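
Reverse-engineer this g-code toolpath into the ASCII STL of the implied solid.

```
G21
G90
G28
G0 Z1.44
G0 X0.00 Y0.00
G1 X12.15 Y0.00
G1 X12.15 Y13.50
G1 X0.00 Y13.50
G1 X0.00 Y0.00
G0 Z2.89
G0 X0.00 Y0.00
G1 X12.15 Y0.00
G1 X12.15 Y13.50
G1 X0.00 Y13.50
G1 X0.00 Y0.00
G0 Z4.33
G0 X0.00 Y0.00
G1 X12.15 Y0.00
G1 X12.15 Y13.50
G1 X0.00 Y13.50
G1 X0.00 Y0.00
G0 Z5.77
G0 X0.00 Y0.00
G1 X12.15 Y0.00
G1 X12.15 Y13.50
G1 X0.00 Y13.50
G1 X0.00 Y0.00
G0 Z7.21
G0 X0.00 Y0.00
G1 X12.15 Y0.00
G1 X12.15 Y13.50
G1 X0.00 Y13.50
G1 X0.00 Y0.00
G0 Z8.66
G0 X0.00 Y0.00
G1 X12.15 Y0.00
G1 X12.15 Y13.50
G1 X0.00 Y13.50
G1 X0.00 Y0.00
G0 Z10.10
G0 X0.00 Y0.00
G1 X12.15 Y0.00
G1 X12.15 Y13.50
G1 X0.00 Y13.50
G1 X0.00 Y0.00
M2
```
solid part
  facet normal 0.0000 0.0000 -1.0000
    outer loop
      vertex 12.15 13.50 0.00
      vertex 12.15 0.00 0.00
      vertex 0.00 0.00 0.00
    endloop
  endfacet
  facet normal 0.0000 0.0000 -1.0000
    outer loop
      vertex 0.00 13.50 0.00
      vertex 12.15 13.50 0.00
      vertex 0.00 0.00 0.00
    endloop
  endfacet
  facet normal 0.0000 0.0000 1.0000
    outer loop
      vertex 0.00 0.00 10.10
      vertex 12.15 0.00 10.10
      vertex 12.15 13.50 10.10
    endloop
  endfacet
  facet normal 0.0000 0.0000 1.0000
    outer loop
      vertex 0.00 0.00 10.10
      vertex 12.15 13.50 10.10
      vertex 0.00 13.50 10.10
    endloop
  endfacet
  facet normal 0.0000 -1.0000 0.0000
    outer loop
      vertex 0.00 0.00 0.00
      vertex 12.15 0.00 0.00
      vertex 12.15 0.00 10.10
    endloop
  endfacet
  facet normal 0.0000 -1.0000 0.0000
    outer loop
      vertex 0.00 0.00 0.00
      vertex 12.15 0.00 10.10
      vertex 0.00 0.00 10.10
    endloop
  endfacet
  facet normal 0.0000 1.0000 0.0000
    outer loop
      vertex 12.15 13.50 10.10
      vertex 12.15 13.50 0.00
      vertex 0.00 13.50 0.00
    endloop
  endfacet
  facet normal 0.0000 1.0000 0.0000
    outer loop
      vertex 0.00 13.50 10.10
      vertex 12.15 13.50 10.10
      vertex 0.00 13.50 0.00
    endloop
  endfacet
  facet normal -1.0000 0.0000 0.0000
    outer loop
      vertex 0.00 13.50 10.10
      vertex 0.00 13.50 0.00
      vertex 0.00 0.00 0.00
    endloop
  endfacet
  facet normal -1.0000 0.0000 0.0000
    outer loop
      vertex 0.00 0.00 10.10
      vertex 0.00 13.50 10.10
      vertex 0.00 0.00 0.00
    endloop
  endfacet
  facet normal 1.0000 0.0000 0.0000
    outer loop
      vertex 12.15 0.00 0.00
      vertex 12.15 13.50 0.00
      vertex 12.15 13.50 10.10
    endloop
  endfacet
  facet normal 1.0000 0.0000 0.0000
    outer loop
      vertex 12.15 0.00 0.00
      vertex 12.15 13.50 10.10
      vertex 12.15 0.00 10.10
    endloop
  endfacet
endsolid part

The G0 Z moves step by Δz≈1.44 mm. Every layer's G1 loop is the same polygon, so the solid is a straight extrusion of it from z=0 to z≈10.1. Closing with flat bottom and top caps and triangulating gives 12 facets — a rectangular box, roughly 12.2 × 13.5 mm footprint and 10.1 mm tall.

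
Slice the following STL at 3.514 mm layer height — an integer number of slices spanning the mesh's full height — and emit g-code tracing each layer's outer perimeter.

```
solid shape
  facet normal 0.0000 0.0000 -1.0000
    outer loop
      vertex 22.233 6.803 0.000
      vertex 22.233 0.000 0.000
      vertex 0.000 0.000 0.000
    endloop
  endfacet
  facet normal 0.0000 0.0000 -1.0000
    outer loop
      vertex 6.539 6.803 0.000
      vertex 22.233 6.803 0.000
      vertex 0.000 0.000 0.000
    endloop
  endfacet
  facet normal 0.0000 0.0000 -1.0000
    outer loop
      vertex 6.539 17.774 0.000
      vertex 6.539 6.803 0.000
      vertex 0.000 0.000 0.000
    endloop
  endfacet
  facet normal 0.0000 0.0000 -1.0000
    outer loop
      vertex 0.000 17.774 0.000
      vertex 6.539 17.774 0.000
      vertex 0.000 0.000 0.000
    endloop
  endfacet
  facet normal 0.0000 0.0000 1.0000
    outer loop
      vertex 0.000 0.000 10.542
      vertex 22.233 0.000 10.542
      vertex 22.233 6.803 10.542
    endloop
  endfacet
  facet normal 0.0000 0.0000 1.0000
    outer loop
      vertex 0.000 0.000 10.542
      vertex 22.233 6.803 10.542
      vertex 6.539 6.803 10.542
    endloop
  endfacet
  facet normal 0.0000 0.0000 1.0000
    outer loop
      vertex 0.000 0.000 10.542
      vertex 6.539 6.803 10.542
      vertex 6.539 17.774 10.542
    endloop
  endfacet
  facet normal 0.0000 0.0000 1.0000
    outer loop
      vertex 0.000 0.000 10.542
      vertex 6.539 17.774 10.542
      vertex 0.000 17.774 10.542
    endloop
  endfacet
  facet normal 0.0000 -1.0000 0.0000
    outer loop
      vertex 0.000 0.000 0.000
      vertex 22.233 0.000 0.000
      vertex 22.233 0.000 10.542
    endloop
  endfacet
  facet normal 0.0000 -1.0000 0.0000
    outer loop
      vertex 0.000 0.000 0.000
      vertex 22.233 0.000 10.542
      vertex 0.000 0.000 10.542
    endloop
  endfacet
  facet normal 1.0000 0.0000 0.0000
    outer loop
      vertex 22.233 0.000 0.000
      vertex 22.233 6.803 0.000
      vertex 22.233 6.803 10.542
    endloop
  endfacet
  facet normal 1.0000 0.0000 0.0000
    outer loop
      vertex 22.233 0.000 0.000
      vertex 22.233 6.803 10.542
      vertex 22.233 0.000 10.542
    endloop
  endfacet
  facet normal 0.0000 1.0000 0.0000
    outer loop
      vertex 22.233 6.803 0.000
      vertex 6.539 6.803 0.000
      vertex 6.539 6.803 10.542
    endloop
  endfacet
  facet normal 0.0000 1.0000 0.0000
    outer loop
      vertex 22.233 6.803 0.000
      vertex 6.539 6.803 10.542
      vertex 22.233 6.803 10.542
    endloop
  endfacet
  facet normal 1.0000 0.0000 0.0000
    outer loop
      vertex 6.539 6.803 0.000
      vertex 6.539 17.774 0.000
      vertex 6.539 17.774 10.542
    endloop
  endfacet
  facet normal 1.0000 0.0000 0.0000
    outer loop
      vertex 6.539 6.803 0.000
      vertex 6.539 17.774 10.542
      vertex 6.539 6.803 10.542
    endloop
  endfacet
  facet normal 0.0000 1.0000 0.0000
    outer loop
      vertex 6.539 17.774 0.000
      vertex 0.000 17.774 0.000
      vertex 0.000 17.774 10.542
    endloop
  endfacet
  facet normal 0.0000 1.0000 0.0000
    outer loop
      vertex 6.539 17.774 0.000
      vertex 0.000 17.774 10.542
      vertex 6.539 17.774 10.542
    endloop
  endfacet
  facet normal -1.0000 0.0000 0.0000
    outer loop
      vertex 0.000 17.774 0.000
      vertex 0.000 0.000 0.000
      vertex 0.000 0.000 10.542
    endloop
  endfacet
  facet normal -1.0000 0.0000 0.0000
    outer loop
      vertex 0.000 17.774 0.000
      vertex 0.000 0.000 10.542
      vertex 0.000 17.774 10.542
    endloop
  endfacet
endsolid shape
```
; perimeter-only toolpath
G21 ; units = mm
G90 ; absolute positioning
G28 ; home
; layer 1
G0 Z3.514
G0 X0.000 Y0.000
G1 X22.233 Y0.000
G1 X22.233 Y6.803
G1 X6.539 Y6.803
G1 X6.539 Y17.774
G1 X0.000 Y17.774
G1 X0.000 Y0.000
; layer 2
G0 Z7.028
G0 X0.000 Y0.000
G1 X22.233 Y0.000
G1 X22.233 Y6.803
G1 X6.539 Y6.803
G1 X6.539 Y17.774
G1 X0.000 Y17.774
G1 X0.000 Y0.000
; layer 3
G0 Z10.542
G0 X0.000 Y0.000
G1 X22.233 Y0.000
G1 X22.233 Y6.803
G1 X6.539 Y6.803
G1 X6.539 Y17.774
G1 X0.000 Y17.774
G1 X0.000 Y0.000
M2 ; end

The solid is an L-shaped prism: outer 22.2 × 17.8 mm, arm thicknesses ≈ 6.8 mm (horizontal) and 6.54 mm (vertical), extruded 10.5 mm in z. Slicing at Δz = 3.514 mm — 3 equal slices spanning the solid's height, so layer i sits at z = i·h/3 — gives 3 non-empty perimeters. Each is a 6-segment closed polygon; G0 lifts to the layer z and rapids to the start vertex, then G1 traces the edges.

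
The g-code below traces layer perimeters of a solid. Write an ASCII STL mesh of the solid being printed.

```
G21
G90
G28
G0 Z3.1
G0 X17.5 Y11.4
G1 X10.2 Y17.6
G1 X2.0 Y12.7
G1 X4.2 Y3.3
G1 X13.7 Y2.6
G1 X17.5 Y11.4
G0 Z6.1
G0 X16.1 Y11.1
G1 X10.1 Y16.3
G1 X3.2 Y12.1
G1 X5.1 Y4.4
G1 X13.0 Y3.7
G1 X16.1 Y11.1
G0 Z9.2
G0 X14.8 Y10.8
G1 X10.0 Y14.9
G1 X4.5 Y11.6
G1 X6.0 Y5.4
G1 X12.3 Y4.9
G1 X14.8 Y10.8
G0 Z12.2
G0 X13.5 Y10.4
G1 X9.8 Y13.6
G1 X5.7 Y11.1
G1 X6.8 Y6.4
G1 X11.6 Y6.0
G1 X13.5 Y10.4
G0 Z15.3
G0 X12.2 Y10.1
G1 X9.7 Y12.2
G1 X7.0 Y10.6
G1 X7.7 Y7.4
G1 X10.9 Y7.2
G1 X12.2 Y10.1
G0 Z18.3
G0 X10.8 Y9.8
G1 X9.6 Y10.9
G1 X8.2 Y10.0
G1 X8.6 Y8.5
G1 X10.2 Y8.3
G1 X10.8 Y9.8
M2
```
solid part
  facet normal 0.0000 0.0000 -1.0000
    outer loop
      vertex 0.7 13.2 0.0
      vertex 10.3 19.0 0.0
      vertex 18.8 11.7 0.0
    endloop
  endfacet
  facet normal 0.0000 0.0000 -1.0000
    outer loop
      vertex 3.3 2.3 0.0
      vertex 0.7 13.2 0.0
      vertex 18.8 11.7 0.0
    endloop
  endfacet
  facet normal 0.0000 0.0000 -1.0000
    outer loop
      vertex 14.4 1.4 0.0
      vertex 3.3 2.3 0.0
      vertex 18.8 11.7 0.0
    endloop
  endfacet
  facet normal 0.6128 0.7135 0.3397
    outer loop
      vertex 18.8 11.7 0.0
      vertex 10.3 19.0 0.0
      vertex 9.5 9.5 21.4
    endloop
  endfacet
  facet normal -0.4864 0.8052 0.3392
    outer loop
      vertex 10.3 19.0 0.0
      vertex 0.7 13.2 0.0
      vertex 9.5 9.5 21.4
    endloop
  endfacet
  facet normal -0.9152 -0.2183 0.3386
    outer loop
      vertex 0.7 13.2 0.0
      vertex 3.3 2.3 0.0
      vertex 9.5 9.5 21.4
    endloop
  endfacet
  facet normal -0.0761 -0.9382 0.3377
    outer loop
      vertex 3.3 2.3 0.0
      vertex 14.4 1.4 0.0
      vertex 9.5 9.5 21.4
    endloop
  endfacet
  facet normal 0.8655 -0.3697 0.3381
    outer loop
      vertex 14.4 1.4 0.0
      vertex 18.8 11.7 0.0
      vertex 9.5 9.5 21.4
    endloop
  endfacet
endsolid part

The G0 Z moves step by Δz≈3.1 mm. The G1 loops shrink linearly with z, so the solid tapers from its base footprint up to z≈21.4. Closing with a flat bottom cap and the tapered top and triangulating gives 8 facets — a regular 5-sided pyramid, base circumscribed radius ≈ 9.5 mm, apex at z ≈ 21.4 mm.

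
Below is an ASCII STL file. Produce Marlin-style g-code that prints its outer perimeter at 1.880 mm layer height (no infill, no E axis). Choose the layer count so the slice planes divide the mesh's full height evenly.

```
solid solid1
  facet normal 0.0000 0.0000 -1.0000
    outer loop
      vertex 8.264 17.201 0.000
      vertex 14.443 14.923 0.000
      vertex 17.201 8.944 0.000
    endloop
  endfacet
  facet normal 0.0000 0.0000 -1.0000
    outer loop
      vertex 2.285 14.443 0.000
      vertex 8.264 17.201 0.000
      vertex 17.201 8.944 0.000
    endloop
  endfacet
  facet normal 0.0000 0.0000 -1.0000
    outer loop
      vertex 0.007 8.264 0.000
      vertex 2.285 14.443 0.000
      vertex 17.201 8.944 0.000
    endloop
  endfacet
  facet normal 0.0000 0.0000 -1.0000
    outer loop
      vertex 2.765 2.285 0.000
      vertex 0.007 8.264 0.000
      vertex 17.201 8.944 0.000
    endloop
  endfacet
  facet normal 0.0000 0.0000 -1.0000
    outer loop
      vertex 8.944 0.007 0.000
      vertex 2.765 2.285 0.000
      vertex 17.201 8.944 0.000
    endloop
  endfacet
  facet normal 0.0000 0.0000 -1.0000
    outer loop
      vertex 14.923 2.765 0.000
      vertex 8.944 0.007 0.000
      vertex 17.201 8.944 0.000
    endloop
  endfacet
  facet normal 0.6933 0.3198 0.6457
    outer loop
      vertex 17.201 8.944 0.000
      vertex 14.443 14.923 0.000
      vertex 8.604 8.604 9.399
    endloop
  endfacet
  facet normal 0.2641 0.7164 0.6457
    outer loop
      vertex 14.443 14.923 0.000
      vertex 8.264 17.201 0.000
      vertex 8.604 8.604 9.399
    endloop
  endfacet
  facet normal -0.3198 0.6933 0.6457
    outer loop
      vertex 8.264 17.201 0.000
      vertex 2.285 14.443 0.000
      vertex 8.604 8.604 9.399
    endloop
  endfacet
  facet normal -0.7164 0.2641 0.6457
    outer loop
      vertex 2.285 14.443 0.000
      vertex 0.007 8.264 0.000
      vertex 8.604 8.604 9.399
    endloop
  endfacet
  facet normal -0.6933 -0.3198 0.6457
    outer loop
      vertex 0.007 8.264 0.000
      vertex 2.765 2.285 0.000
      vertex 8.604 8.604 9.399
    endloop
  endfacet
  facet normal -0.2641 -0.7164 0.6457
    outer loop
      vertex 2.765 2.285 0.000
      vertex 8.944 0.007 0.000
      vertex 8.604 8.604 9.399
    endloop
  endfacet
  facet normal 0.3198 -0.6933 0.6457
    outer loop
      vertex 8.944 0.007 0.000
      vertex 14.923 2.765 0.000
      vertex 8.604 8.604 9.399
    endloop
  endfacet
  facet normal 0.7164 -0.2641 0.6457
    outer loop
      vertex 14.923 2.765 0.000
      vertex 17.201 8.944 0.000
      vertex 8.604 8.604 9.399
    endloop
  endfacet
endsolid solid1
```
; perimeter-only toolpath
G21 ; units = mm
G90 ; absolute positioning
G28 ; home
; layer 1
G0 Z1.880
G0 X15.482 Y8.876
G1 X13.275 Y13.659
G1 X8.332 Y15.482
G1 X3.549 Y13.275
G1 X1.726 Y8.332
G1 X3.933 Y3.549
G1 X8.876 Y1.726
G1 X13.659 Y3.933
G1 X15.482 Y8.876
; layer 2
G0 Z3.760
G0 X13.762 Y8.808
G1 X12.107 Y12.395
G1 X8.400 Y13.762
G1 X4.813 Y12.107
G1 X3.446 Y8.400
G1 X5.101 Y4.813
G1 X8.808 Y3.446
G1 X12.395 Y5.101
G1 X13.762 Y8.808
; layer 3
G0 Z5.639
G0 X12.043 Y8.740
G1 X10.940 Y11.132
G1 X8.468 Y12.043
G1 X6.076 Y10.940
G1 X5.165 Y8.468
G1 X6.268 Y6.076
G1 X8.740 Y5.165
G1 X11.132 Y6.268
G1 X12.043 Y8.740
; layer 4
G0 Z7.519
G0 X10.323 Y8.672
G1 X9.772 Y9.868
G1 X8.536 Y10.323
G1 X7.340 Y9.772
G1 X6.885 Y8.536
G1 X7.436 Y7.340
G1 X8.672 Y6.885
G1 X9.868 Y7.436
G1 X10.323 Y8.672
M2 ; end

The solid is a regular 8-sided pyramid, base circumscribed radius ≈ 8.6 mm, apex at z ≈ 9.4 mm. Slicing at Δz = 1.880 mm — 5 equal slices spanning the solid's height, so layer i sits at z = i·h/5 — gives 4 non-empty perimeters. Each is a 8-segment closed polygon; G0 lifts to the layer z and rapids to the start vertex, then G1 traces the edges. The cross-section shrinks linearly with z (the slice at the apex is degenerate and omitted).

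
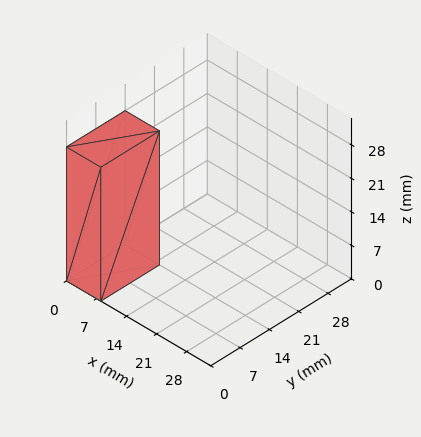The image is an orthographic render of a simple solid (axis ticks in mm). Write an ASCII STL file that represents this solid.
Reading the render: the shape is a rectangular box, roughly 8 × 14 mm footprint and 28 mm tall (dimensions read to the nearest mm from the axis ticks). For the STL, each face is triangulated and given an outward normal.

solid part
  facet normal 0.0000 0.0000 -1.0000
    outer loop
      vertex 8.0 14.0 0.0
      vertex 8.0 0.0 0.0
      vertex 0.0 0.0 0.0
    endloop
  endfacet
  facet normal 0.0000 0.0000 -1.0000
    outer loop
      vertex 0.0 14.0 0.0
      vertex 8.0 14.0 0.0
      vertex 0.0 0.0 0.0
    endloop
  endfacet
  facet normal 0.0000 0.0000 1.0000
    outer loop
      vertex 0.0 0.0 28.0
      vertex 8.0 0.0 28.0
      vertex 8.0 14.0 28.0
    endloop
  endfacet
  facet normal 0.0000 0.0000 1.0000
    outer loop
      vertex 0.0 0.0 28.0
      vertex 8.0 14.0 28.0
      vertex 0.0 14.0 28.0
    endloop
  endfacet
  facet normal 0.0000 -1.0000 0.0000
    outer loop
      vertex 0.0 0.0 0.0
      vertex 8.0 0.0 0.0
      vertex 8.0 0.0 28.0
    endloop
  endfacet
  facet normal 0.0000 -1.0000 0.0000
    outer loop
      vertex 0.0 0.0 0.0
      vertex 8.0 0.0 28.0
      vertex 0.0 0.0 28.0
    endloop
  endfacet
  facet normal 0.0000 1.0000 0.0000
    outer loop
      vertex 8.0 14.0 28.0
      vertex 8.0 14.0 0.0
      vertex 0.0 14.0 0.0
    endloop
  endfacet
  facet normal 0.0000 1.0000 0.0000
    outer loop
      vertex 0.0 14.0 28.0
      vertex 8.0 14.0 28.0
      vertex 0.0 14.0 0.0
    endloop
  endfacet
  facet normal -1.0000 0.0000 0.0000
    outer loop
      vertex 0.0 14.0 28.0
      vertex 0.0 14.0 0.0
      vertex 0.0 0.0 0.0
    endloop
  endfacet
  facet normal -1.0000 0.0000 0.0000
    outer loop
      vertex 0.0 0.0 28.0
      vertex 0.0 14.0 28.0
      vertex 0.0 0.0 0.0
    endloop
  endfacet
  facet normal 1.0000 0.0000 0.0000
    outer loop
      vertex 8.0 0.0 0.0
      vertex 8.0 14.0 0.0
      vertex 8.0 14.0 28.0
    endloop
  endfacet
  facet normal 1.0000 0.0000 0.0000
    outer loop
      vertex 8.0 0.0 0.0
      vertex 8.0 14.0 28.0
      vertex 8.0 0.0 28.0
    endloop
  endfacet
endsolid part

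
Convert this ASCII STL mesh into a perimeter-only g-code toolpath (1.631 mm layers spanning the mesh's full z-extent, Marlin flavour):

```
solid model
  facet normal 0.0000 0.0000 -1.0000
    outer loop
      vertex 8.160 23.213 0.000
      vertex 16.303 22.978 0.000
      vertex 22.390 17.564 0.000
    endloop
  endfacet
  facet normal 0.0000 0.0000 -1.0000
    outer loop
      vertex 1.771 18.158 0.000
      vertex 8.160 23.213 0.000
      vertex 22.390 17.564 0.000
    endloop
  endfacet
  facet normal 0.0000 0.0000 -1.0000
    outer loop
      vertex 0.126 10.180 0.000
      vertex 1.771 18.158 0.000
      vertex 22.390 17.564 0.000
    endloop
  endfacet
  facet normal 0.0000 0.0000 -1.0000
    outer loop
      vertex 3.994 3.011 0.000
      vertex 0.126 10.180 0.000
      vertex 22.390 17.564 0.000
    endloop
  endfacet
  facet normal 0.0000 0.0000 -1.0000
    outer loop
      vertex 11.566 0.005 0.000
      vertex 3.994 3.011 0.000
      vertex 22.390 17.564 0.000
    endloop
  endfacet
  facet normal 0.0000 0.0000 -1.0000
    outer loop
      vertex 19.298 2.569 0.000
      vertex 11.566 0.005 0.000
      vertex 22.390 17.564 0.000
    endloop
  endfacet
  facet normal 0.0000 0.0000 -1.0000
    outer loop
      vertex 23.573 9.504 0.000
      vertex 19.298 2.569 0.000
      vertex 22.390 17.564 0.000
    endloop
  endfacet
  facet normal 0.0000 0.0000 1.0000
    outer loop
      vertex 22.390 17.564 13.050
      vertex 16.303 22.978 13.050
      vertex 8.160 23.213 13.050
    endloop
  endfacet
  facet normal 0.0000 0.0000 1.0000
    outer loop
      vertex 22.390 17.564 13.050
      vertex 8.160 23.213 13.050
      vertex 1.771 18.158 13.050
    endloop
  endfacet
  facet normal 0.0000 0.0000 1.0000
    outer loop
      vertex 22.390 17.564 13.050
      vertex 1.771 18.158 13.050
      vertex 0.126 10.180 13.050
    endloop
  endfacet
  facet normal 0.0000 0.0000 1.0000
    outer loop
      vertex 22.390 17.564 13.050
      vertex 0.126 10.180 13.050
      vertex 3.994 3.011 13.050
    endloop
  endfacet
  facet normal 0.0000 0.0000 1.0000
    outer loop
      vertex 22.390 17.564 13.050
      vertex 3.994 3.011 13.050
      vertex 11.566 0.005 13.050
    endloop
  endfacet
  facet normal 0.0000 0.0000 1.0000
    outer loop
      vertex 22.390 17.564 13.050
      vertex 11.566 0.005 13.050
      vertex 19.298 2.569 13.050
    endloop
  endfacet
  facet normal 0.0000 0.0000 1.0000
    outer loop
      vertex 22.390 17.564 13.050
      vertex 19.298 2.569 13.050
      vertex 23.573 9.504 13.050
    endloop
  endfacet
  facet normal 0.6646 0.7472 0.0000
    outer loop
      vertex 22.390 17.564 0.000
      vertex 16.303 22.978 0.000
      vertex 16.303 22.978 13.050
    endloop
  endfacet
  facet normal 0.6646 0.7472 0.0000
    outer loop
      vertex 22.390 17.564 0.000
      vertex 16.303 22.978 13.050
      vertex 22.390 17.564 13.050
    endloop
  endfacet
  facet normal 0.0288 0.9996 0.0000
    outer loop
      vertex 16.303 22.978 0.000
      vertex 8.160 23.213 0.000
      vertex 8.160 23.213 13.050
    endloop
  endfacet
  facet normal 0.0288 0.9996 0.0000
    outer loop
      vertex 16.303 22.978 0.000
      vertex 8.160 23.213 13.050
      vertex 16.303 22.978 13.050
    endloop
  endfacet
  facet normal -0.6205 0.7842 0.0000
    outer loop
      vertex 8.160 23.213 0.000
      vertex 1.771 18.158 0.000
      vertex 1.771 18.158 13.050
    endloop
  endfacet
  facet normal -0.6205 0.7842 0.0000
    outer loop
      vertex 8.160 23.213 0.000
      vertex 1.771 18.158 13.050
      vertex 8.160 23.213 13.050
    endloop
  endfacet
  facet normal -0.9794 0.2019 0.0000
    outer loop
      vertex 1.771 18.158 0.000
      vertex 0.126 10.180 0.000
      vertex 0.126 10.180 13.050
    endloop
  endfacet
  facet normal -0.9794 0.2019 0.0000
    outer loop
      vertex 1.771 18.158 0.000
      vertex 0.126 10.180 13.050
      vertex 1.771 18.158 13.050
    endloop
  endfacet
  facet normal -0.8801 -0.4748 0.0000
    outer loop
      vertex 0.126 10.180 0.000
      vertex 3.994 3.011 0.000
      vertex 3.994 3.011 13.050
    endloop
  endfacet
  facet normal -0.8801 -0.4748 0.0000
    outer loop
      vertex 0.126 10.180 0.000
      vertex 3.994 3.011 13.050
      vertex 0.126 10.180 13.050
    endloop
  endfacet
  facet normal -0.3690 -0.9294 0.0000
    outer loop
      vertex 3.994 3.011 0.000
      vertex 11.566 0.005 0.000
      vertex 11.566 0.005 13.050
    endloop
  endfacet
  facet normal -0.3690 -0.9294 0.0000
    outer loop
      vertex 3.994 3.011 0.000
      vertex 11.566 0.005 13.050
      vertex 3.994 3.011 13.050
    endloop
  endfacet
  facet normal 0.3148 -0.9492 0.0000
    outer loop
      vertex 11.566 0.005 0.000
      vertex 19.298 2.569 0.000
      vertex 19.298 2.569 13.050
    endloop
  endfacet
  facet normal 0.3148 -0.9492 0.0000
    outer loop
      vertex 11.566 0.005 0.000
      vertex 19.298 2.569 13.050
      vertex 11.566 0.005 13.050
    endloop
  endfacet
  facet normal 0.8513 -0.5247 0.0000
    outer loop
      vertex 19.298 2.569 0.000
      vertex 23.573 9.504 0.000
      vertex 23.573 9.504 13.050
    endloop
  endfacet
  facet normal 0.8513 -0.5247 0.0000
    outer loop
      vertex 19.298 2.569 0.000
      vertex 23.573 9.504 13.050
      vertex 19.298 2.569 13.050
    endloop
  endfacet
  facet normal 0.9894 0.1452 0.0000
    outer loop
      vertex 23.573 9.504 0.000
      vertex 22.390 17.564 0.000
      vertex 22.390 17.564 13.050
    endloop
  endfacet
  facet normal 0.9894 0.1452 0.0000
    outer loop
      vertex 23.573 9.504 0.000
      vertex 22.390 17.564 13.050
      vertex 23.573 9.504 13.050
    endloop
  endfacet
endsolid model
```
; perimeter-only toolpath
G21 ; units = mm
G90 ; absolute positioning
G28 ; home
; layer 1
G0 Z1.631
G0 X22.390 Y17.564
G1 X16.303 Y22.978
G1 X8.160 Y23.213
G1 X1.771 Y18.158
G1 X0.126 Y10.180
G1 X3.994 Y3.011
G1 X11.566 Y0.005
G1 X19.298 Y2.569
G1 X23.573 Y9.504
G1 X22.390 Y17.564
; layer 2
G0 Z3.263
G0 X22.390 Y17.564
G1 X16.303 Y22.978
G1 X8.160 Y23.213
G1 X1.771 Y18.158
G1 X0.126 Y10.180
G1 X3.994 Y3.011
G1 X11.566 Y0.005
G1 X19.298 Y2.569
G1 X23.573 Y9.504
G1 X22.390 Y17.564
; layer 3
G0 Z4.894
G0 X22.390 Y17.564
G1 X16.303 Y22.978
G1 X8.160 Y23.213
G1 X1.771 Y18.158
G1 X0.126 Y10.180
G1 X3.994 Y3.011
G1 X11.566 Y0.005
G1 X19.298 Y2.569
G1 X23.573 Y9.504
G1 X22.390 Y17.564
; layer 4
G0 Z6.525
G0 X22.390 Y17.564
G1 X16.303 Y22.978
G1 X8.160 Y23.213
G1 X1.771 Y18.158
G1 X0.126 Y10.180
G1 X3.994 Y3.011
G1 X11.566 Y0.005
G1 X19.298 Y2.569
G1 X23.573 Y9.504
G1 X22.390 Y17.564
; layer 5
G0 Z8.156
G0 X22.390 Y17.564
G1 X16.303 Y22.978
G1 X8.160 Y23.213
G1 X1.771 Y18.158
G1 X0.126 Y10.180
G1 X3.994 Y3.011
G1 X11.566 Y0.005
G1 X19.298 Y2.569
G1 X23.573 Y9.504
G1 X22.390 Y17.564
; layer 6
G0 Z9.788
G0 X22.390 Y17.564
G1 X16.303 Y22.978
G1 X8.160 Y23.213
G1 X1.771 Y18.158
G1 X0.126 Y10.180
G1 X3.994 Y3.011
G1 X11.566 Y0.005
G1 X19.298 Y2.569
G1 X23.573 Y9.504
G1 X22.390 Y17.564
; layer 7
G0 Z11.419
G0 X22.390 Y17.564
G1 X16.303 Y22.978
G1 X8.160 Y23.213
G1 X1.771 Y18.158
G1 X0.126 Y10.180
G1 X3.994 Y3.011
G1 X11.566 Y0.005
G1 X19.298 Y2.569
G1 X23.573 Y9.504
G1 X22.390 Y17.564
; layer 8
G0 Z13.050
G0 X22.390 Y17.564
G1 X16.303 Y22.978
G1 X8.160 Y23.213
G1 X1.771 Y18.158
G1 X0.126 Y10.180
G1 X3.994 Y3.011
G1 X11.566 Y0.005
G1 X19.298 Y2.569
G1 X23.573 Y9.504
G1 X22.390 Y17.564
M2 ; end

The solid is a regular 9-sided prism (a cylinder approximated with 9 flat sides), circumscribed radius ≈ 11.9 mm, height ≈ 13.1 mm. Slicing at Δz = 1.631 mm — 8 equal slices spanning the solid's height, so layer i sits at z = i·h/8 — gives 8 non-empty perimeters. Each is a 9-segment closed polygon; G0 lifts to the layer z and rapids to the start vertex, then G1 traces the edges.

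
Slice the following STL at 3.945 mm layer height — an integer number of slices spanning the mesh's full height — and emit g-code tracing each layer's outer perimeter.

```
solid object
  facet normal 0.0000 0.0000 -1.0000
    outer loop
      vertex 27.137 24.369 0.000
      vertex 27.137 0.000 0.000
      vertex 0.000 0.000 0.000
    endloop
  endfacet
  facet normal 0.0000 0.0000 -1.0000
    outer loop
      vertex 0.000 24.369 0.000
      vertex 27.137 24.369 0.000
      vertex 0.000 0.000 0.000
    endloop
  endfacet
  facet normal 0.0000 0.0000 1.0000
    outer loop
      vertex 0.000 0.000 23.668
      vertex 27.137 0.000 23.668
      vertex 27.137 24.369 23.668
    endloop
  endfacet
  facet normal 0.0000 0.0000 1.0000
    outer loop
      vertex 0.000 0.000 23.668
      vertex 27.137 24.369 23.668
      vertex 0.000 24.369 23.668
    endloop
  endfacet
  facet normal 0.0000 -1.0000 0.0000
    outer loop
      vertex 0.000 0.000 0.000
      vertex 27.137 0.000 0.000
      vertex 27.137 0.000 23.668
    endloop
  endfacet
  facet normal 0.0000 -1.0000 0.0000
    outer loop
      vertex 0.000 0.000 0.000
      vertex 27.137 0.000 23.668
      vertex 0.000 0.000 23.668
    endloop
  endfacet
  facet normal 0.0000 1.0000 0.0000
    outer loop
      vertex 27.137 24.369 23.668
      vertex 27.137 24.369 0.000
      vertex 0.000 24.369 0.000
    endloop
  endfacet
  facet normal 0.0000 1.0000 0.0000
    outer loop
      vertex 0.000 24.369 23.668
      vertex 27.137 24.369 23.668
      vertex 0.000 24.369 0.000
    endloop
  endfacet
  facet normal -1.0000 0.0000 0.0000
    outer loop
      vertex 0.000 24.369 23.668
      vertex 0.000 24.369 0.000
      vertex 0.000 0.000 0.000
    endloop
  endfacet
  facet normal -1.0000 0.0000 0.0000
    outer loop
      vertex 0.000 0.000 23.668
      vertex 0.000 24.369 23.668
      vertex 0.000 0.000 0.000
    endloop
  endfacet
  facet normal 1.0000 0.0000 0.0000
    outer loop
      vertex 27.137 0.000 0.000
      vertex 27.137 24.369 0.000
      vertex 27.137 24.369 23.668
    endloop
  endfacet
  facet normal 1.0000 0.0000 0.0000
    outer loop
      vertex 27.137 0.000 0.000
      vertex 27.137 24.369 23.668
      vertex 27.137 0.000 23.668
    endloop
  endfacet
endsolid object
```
; perimeter-only toolpath
G21 ; units = mm
G90 ; absolute positioning
G28 ; home
; layer 1
G0 Z3.945
G0 X0.000 Y0.000
G1 X27.137 Y0.000
G1 X27.137 Y24.369
G1 X0.000 Y24.369
G1 X0.000 Y0.000
; layer 2
G0 Z7.889
G0 X0.000 Y0.000
G1 X27.137 Y0.000
G1 X27.137 Y24.369
G1 X0.000 Y24.369
G1 X0.000 Y0.000
; layer 3
G0 Z11.834
G0 X0.000 Y0.000
G1 X27.137 Y0.000
G1 X27.137 Y24.369
G1 X0.000 Y24.369
G1 X0.000 Y0.000
; layer 4
G0 Z15.779
G0 X0.000 Y0.000
G1 X27.137 Y0.000
G1 X27.137 Y24.369
G1 X0.000 Y24.369
G1 X0.000 Y0.000
; layer 5
G0 Z19.723
G0 X0.000 Y0.000
G1 X27.137 Y0.000
G1 X27.137 Y24.369
G1 X0.000 Y24.369
G1 X0.000 Y0.000
; layer 6
G0 Z23.668
G0 X0.000 Y0.000
G1 X27.137 Y0.000
G1 X27.137 Y24.369
G1 X0.000 Y24.369
G1 X0.000 Y0.000
M2 ; end

The solid is a rectangular box, roughly 27.1 × 24.4 mm footprint and 23.7 mm tall. Slicing at Δz = 3.945 mm — 6 equal slices spanning the solid's height, so layer i sits at z = i·h/6 — gives 6 non-empty perimeters. Each is a 4-segment closed polygon; G0 lifts to the layer z and rapids to the start vertex, then G1 traces the edges.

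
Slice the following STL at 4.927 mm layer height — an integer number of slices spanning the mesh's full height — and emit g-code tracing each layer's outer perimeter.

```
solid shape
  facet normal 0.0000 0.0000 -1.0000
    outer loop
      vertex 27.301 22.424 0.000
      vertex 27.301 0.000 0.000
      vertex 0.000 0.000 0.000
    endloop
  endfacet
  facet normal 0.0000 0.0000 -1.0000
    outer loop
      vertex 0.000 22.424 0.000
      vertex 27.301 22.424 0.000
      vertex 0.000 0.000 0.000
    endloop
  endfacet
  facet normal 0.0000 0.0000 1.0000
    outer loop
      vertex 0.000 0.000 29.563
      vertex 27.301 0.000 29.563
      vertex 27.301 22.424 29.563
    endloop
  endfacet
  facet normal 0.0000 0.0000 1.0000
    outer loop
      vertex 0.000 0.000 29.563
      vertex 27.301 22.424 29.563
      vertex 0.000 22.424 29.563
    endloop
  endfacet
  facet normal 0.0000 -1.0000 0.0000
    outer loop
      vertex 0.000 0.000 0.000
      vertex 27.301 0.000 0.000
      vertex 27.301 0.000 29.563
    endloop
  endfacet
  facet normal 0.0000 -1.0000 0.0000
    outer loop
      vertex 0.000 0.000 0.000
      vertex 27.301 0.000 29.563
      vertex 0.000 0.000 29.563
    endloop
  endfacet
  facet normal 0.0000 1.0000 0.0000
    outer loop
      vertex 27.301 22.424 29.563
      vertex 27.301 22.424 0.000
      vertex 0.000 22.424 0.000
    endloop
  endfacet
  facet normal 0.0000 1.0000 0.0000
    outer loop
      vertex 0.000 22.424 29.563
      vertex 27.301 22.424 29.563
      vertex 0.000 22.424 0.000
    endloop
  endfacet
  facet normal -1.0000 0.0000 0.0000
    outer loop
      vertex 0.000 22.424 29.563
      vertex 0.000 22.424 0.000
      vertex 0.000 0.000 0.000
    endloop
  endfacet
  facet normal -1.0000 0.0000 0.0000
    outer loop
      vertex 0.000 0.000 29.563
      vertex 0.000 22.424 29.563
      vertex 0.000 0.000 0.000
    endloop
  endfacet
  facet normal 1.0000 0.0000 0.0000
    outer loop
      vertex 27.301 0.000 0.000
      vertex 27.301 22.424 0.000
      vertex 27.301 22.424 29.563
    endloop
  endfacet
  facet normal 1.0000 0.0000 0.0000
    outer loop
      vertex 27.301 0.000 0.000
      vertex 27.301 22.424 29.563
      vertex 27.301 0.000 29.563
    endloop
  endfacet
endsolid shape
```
; perimeter-only toolpath
G21 ; units = mm
G90 ; absolute positioning
G28 ; home
; layer 1
G0 Z4.927
G0 X0.000 Y0.000
G1 X27.301 Y0.000
G1 X27.301 Y22.424
G1 X0.000 Y22.424
G1 X0.000 Y0.000
; layer 2
G0 Z9.854
G0 X0.000 Y0.000
G1 X27.301 Y0.000
G1 X27.301 Y22.424
G1 X0.000 Y22.424
G1 X0.000 Y0.000
; layer 3
G0 Z14.781
G0 X0.000 Y0.000
G1 X27.301 Y0.000
G1 X27.301 Y22.424
G1 X0.000 Y22.424
G1 X0.000 Y0.000
; layer 4
G0 Z19.709
G0 X0.000 Y0.000
G1 X27.301 Y0.000
G1 X27.301 Y22.424
G1 X0.000 Y22.424
G1 X0.000 Y0.000
; layer 5
G0 Z24.636
G0 X0.000 Y0.000
G1 X27.301 Y0.000
G1 X27.301 Y22.424
G1 X0.000 Y22.424
G1 X0.000 Y0.000
; layer 6
G0 Z29.563
G0 X0.000 Y0.000
G1 X27.301 Y0.000
G1 X27.301 Y22.424
G1 X0.000 Y22.424
G1 X0.000 Y0.000
M2 ; end

The solid is a rectangular box, roughly 27.3 × 22.4 mm footprint and 29.6 mm tall. Slicing at Δz = 4.927 mm — 6 equal slices spanning the solid's height, so layer i sits at z = i·h/6 — gives 6 non-empty perimeters. Each is a 4-segment closed polygon; G0 lifts to the layer z and rapids to the start vertex, then G1 traces the edges.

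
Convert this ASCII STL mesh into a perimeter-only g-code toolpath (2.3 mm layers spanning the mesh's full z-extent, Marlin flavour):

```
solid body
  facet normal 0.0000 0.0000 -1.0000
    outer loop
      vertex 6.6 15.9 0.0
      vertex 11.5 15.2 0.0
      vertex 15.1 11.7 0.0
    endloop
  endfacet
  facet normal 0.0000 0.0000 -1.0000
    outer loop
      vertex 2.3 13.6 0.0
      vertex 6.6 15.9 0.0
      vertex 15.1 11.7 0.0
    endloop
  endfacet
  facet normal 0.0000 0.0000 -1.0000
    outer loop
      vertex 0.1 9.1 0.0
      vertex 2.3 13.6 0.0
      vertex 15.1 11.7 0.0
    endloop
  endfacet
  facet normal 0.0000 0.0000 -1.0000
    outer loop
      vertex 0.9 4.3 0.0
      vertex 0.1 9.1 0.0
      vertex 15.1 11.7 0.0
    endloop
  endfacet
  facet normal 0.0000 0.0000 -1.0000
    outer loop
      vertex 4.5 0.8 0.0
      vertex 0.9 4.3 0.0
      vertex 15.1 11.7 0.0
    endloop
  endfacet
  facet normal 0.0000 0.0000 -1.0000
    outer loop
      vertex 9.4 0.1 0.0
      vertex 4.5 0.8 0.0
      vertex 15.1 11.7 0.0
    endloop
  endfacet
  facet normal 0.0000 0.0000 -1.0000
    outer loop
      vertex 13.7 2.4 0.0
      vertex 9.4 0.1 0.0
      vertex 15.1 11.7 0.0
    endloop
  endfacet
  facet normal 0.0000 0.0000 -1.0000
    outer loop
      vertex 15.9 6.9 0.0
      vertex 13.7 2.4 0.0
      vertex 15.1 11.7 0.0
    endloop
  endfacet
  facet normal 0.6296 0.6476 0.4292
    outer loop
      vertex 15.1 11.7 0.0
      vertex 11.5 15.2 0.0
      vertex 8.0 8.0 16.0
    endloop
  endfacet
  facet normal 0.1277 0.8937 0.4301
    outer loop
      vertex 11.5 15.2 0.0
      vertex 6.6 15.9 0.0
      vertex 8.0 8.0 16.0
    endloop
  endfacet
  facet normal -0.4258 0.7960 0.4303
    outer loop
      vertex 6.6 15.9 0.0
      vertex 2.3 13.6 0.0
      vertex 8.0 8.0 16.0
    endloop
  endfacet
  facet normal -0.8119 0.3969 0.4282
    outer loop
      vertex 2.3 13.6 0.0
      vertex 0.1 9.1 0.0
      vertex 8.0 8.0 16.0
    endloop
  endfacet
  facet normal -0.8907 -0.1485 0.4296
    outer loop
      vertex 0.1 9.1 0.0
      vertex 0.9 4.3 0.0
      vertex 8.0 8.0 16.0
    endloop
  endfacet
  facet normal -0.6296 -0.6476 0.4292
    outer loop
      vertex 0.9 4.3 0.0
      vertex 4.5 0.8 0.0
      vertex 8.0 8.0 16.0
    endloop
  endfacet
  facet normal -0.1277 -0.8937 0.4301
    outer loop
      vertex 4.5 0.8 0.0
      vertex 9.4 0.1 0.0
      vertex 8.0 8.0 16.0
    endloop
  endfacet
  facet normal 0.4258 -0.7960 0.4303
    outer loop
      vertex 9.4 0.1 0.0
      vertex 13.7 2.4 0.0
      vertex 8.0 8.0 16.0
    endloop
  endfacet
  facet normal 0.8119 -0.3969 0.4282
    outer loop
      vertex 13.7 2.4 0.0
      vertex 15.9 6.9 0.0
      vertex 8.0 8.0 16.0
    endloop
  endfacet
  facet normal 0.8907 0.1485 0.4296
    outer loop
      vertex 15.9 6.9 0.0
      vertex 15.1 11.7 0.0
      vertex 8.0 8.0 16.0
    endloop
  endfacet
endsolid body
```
; perimeter-only toolpath
G21 ; units = mm
G90 ; absolute positioning
G28 ; home
; layer 1
G0 Z2.3
G0 X14.1 Y11.2
G1 X11.0 Y14.2
G1 X6.8 Y14.8
G1 X3.1 Y12.8
G1 X1.2 Y8.9
G1 X1.9 Y4.8
G1 X5.0 Y1.8
G1 X9.2 Y1.2
G1 X12.9 Y3.2
G1 X14.8 Y7.1
G1 X14.1 Y11.2
; layer 2
G0 Z4.6
G0 X13.1 Y10.6
G1 X10.5 Y13.1
G1 X7.0 Y13.6
G1 X3.9 Y12.0
G1 X2.4 Y8.8
G1 X2.9 Y5.4
G1 X5.5 Y2.9
G1 X9.0 Y2.4
G1 X12.1 Y4.0
G1 X13.6 Y7.2
G1 X13.1 Y10.6
; layer 3
G0 Z6.9
G0 X12.1 Y10.1
G1 X10.0 Y12.1
G1 X7.2 Y12.5
G1 X4.7 Y11.2
G1 X3.5 Y8.6
G1 X3.9 Y5.9
G1 X6.0 Y3.9
G1 X8.8 Y3.5
G1 X11.3 Y4.8
G1 X12.5 Y7.4
G1 X12.1 Y10.1
; layer 4
G0 Z9.1
G0 X11.0 Y9.6
G1 X9.5 Y11.1
G1 X7.4 Y11.4
G1 X5.6 Y10.4
G1 X4.6 Y8.5
G1 X5.0 Y6.4
G1 X6.5 Y4.9
G1 X8.6 Y4.6
G1 X10.4 Y5.6
G1 X11.4 Y7.5
G1 X11.0 Y9.6
; layer 5
G0 Z11.4
G0 X10.0 Y9.1
G1 X9.0 Y10.1
G1 X7.6 Y10.3
G1 X6.4 Y9.6
G1 X5.7 Y8.3
G1 X6.0 Y6.9
G1 X7.0 Y5.9
G1 X8.4 Y5.7
G1 X9.6 Y6.4
G1 X10.3 Y7.7
G1 X10.0 Y9.1
; layer 6
G0 Z13.7
G0 X9.0 Y8.5
G1 X8.5 Y9.0
G1 X7.8 Y9.1
G1 X7.2 Y8.8
G1 X6.9 Y8.2
G1 X7.0 Y7.5
G1 X7.5 Y7.0
G1 X8.2 Y6.9
G1 X8.8 Y7.2
G1 X9.1 Y7.8
G1 X9.0 Y8.5
M2 ; end

The solid is a regular 10-sided pyramid, base circumscribed radius ≈ 8 mm, apex at z ≈ 16 mm. Slicing at Δz = 2.3 mm — 7 equal slices spanning the solid's height, so layer i sits at z = i·h/7 — gives 6 non-empty perimeters. Each is a 10-segment closed polygon; G0 lifts to the layer z and rapids to the start vertex, then G1 traces the edges. The cross-section shrinks linearly with z (the slice at the apex is degenerate and omitted).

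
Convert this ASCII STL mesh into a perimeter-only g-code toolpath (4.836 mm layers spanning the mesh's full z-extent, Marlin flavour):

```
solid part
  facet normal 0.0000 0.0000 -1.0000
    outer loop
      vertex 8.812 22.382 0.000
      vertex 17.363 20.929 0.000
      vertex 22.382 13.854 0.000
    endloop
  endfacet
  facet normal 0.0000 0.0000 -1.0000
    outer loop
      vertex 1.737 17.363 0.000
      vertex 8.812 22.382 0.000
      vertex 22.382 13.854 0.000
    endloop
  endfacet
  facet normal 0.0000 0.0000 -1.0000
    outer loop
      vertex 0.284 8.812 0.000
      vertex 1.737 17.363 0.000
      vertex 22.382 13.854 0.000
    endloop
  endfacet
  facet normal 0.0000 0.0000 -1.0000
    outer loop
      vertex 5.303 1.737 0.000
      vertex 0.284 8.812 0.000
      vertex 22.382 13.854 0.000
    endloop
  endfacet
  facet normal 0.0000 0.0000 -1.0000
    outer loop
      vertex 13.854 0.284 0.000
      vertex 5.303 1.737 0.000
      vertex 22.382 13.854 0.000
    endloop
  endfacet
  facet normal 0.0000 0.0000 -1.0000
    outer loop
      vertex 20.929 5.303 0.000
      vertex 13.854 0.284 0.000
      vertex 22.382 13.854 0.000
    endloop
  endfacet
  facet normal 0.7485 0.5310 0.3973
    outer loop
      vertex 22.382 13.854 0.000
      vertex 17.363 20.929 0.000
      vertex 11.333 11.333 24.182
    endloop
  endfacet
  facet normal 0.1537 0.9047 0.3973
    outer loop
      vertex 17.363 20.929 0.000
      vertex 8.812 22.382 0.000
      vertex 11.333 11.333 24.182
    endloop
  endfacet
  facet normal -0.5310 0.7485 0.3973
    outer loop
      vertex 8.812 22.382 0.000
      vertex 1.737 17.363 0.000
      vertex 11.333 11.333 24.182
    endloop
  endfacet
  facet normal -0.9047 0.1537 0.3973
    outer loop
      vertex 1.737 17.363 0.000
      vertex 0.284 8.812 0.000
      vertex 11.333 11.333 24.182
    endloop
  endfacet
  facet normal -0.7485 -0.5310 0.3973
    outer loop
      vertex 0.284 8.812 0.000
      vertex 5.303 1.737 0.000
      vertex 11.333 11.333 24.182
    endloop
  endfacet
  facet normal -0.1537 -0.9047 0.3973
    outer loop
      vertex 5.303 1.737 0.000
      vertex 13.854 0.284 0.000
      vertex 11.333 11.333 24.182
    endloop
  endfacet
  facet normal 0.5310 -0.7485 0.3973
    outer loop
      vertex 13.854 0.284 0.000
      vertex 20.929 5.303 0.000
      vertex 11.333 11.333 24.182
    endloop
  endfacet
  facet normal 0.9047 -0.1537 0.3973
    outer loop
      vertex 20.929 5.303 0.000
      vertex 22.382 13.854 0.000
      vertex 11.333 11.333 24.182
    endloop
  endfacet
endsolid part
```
; perimeter-only toolpath
G21 ; units = mm
G90 ; absolute positioning
G28 ; home
; layer 1
G0 Z4.836
G0 X20.172 Y13.350
G1 X16.157 Y19.010
G1 X9.316 Y20.172
G1 X3.656 Y16.157
G1 X2.494 Y9.316
G1 X6.509 Y3.656
G1 X13.350 Y2.494
G1 X19.010 Y6.509
G1 X20.172 Y13.350
; layer 2
G0 Z9.673
G0 X17.962 Y12.846
G1 X14.951 Y17.091
G1 X9.820 Y17.962
G1 X5.575 Y14.951
G1 X4.704 Y9.820
G1 X7.715 Y5.575
G1 X12.846 Y4.704
G1 X17.091 Y7.715
G1 X17.962 Y12.846
; layer 3
G0 Z14.509
G0 X15.753 Y12.341
G1 X13.745 Y15.171
G1 X10.325 Y15.753
G1 X7.495 Y13.745
G1 X6.913 Y10.325
G1 X8.921 Y7.495
G1 X12.341 Y6.913
G1 X15.171 Y8.921
G1 X15.753 Y12.341
; layer 4
G0 Z19.346
G0 X13.543 Y11.837
G1 X12.539 Y13.252
G1 X10.829 Y13.543
G1 X9.414 Y12.539
G1 X9.123 Y10.829
G1 X10.127 Y9.414
G1 X11.837 Y9.123
G1 X13.252 Y10.127
G1 X13.543 Y11.837
M2 ; end

The solid is a regular 8-sided pyramid, base circumscribed radius ≈ 11.3 mm, apex at z ≈ 24.2 mm. Slicing at Δz = 4.836 mm — 5 equal slices spanning the solid's height, so layer i sits at z = i·h/5 — gives 4 non-empty perimeters. Each is a 8-segment closed polygon; G0 lifts to the layer z and rapids to the start vertex, then G1 traces the edges. The cross-section shrinks linearly with z (the slice at the apex is degenerate and omitted).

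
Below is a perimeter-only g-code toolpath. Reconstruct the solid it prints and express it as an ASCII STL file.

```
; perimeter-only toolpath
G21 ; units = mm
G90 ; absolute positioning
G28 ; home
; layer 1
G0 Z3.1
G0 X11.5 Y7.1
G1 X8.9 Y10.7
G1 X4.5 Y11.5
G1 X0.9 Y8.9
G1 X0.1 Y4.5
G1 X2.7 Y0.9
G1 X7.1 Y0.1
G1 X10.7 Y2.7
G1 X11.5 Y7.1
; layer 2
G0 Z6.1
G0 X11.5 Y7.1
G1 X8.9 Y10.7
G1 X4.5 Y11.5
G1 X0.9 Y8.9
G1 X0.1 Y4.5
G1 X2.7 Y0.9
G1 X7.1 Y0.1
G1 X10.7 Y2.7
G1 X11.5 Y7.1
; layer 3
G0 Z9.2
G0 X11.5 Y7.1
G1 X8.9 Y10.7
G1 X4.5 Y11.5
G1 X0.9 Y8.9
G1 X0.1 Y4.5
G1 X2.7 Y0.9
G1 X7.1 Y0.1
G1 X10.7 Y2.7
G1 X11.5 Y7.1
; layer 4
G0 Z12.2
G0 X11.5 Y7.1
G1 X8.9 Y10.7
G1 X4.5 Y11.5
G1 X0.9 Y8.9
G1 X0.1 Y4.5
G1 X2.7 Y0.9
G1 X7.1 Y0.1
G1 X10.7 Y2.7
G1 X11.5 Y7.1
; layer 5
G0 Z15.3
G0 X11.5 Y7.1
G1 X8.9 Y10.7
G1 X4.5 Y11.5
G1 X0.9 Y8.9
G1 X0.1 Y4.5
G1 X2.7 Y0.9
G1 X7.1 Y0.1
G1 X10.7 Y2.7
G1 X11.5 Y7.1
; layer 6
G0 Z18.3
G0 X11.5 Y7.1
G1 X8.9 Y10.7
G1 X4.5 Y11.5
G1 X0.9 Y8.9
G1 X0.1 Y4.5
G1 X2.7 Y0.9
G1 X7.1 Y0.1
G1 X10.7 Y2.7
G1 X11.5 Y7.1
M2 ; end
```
solid part
  facet normal 0.0000 0.0000 -1.0000
    outer loop
      vertex 4.5 11.5 0.0
      vertex 8.9 10.7 0.0
      vertex 11.5 7.1 0.0
    endloop
  endfacet
  facet normal 0.0000 0.0000 -1.0000
    outer loop
      vertex 0.9 8.9 0.0
      vertex 4.5 11.5 0.0
      vertex 11.5 7.1 0.0
    endloop
  endfacet
  facet normal 0.0000 0.0000 -1.0000
    outer loop
      vertex 0.1 4.5 0.0
      vertex 0.9 8.9 0.0
      vertex 11.5 7.1 0.0
    endloop
  endfacet
  facet normal 0.0000 0.0000 -1.0000
    outer loop
      vertex 2.7 0.9 0.0
      vertex 0.1 4.5 0.0
      vertex 11.5 7.1 0.0
    endloop
  endfacet
  facet normal 0.0000 0.0000 -1.0000
    outer loop
      vertex 7.1 0.1 0.0
      vertex 2.7 0.9 0.0
      vertex 11.5 7.1 0.0
    endloop
  endfacet
  facet normal 0.0000 0.0000 -1.0000
    outer loop
      vertex 10.7 2.7 0.0
      vertex 7.1 0.1 0.0
      vertex 11.5 7.1 0.0
    endloop
  endfacet
  facet normal 0.0000 0.0000 1.0000
    outer loop
      vertex 11.5 7.1 18.3
      vertex 8.9 10.7 18.3
      vertex 4.5 11.5 18.3
    endloop
  endfacet
  facet normal 0.0000 0.0000 1.0000
    outer loop
      vertex 11.5 7.1 18.3
      vertex 4.5 11.5 18.3
      vertex 0.9 8.9 18.3
    endloop
  endfacet
  facet normal 0.0000 0.0000 1.0000
    outer loop
      vertex 11.5 7.1 18.3
      vertex 0.9 8.9 18.3
      vertex 0.1 4.5 18.3
    endloop
  endfacet
  facet normal 0.0000 0.0000 1.0000
    outer loop
      vertex 11.5 7.1 18.3
      vertex 0.1 4.5 18.3
      vertex 2.7 0.9 18.3
    endloop
  endfacet
  facet normal 0.0000 0.0000 1.0000
    outer loop
      vertex 11.5 7.1 18.3
      vertex 2.7 0.9 18.3
      vertex 7.1 0.1 18.3
    endloop
  endfacet
  facet normal 0.0000 0.0000 1.0000
    outer loop
      vertex 11.5 7.1 18.3
      vertex 7.1 0.1 18.3
      vertex 10.7 2.7 18.3
    endloop
  endfacet
  facet normal 0.8107 0.5855 0.0000
    outer loop
      vertex 11.5 7.1 0.0
      vertex 8.9 10.7 0.0
      vertex 8.9 10.7 18.3
    endloop
  endfacet
  facet normal 0.8107 0.5855 0.0000
    outer loop
      vertex 11.5 7.1 0.0
      vertex 8.9 10.7 18.3
      vertex 11.5 7.1 18.3
    endloop
  endfacet
  facet normal 0.1789 0.9839 0.0000
    outer loop
      vertex 8.9 10.7 0.0
      vertex 4.5 11.5 0.0
      vertex 4.5 11.5 18.3
    endloop
  endfacet
  facet normal 0.1789 0.9839 0.0000
    outer loop
      vertex 8.9 10.7 0.0
      vertex 4.5 11.5 18.3
      vertex 8.9 10.7 18.3
    endloop
  endfacet
  facet normal -0.5855 0.8107 0.0000
    outer loop
      vertex 4.5 11.5 0.0
      vertex 0.9 8.9 0.0
      vertex 0.9 8.9 18.3
    endloop
  endfacet
  facet normal -0.5855 0.8107 0.0000
    outer loop
      vertex 4.5 11.5 0.0
      vertex 0.9 8.9 18.3
      vertex 4.5 11.5 18.3
    endloop
  endfacet
  facet normal -0.9839 0.1789 0.0000
    outer loop
      vertex 0.9 8.9 0.0
      vertex 0.1 4.5 0.0
      vertex 0.1 4.5 18.3
    endloop
  endfacet
  facet normal -0.9839 0.1789 0.0000
    outer loop
      vertex 0.9 8.9 0.0
      vertex 0.1 4.5 18.3
      vertex 0.9 8.9 18.3
    endloop
  endfacet
  facet normal -0.8107 -0.5855 0.0000
    outer loop
      vertex 0.1 4.5 0.0
      vertex 2.7 0.9 0.0
      vertex 2.7 0.9 18.3
    endloop
  endfacet
  facet normal -0.8107 -0.5855 0.0000
    outer loop
      vertex 0.1 4.5 0.0
      vertex 2.7 0.9 18.3
      vertex 0.1 4.5 18.3
    endloop
  endfacet
  facet normal -0.1789 -0.9839 0.0000
    outer loop
      vertex 2.7 0.9 0.0
      vertex 7.1 0.1 0.0
      vertex 7.1 0.1 18.3
    endloop
  endfacet
  facet normal -0.1789 -0.9839 0.0000
    outer loop
      vertex 2.7 0.9 0.0
      vertex 7.1 0.1 18.3
      vertex 2.7 0.9 18.3
    endloop
  endfacet
  facet normal 0.5855 -0.8107 0.0000
    outer loop
      vertex 7.1 0.1 0.0
      vertex 10.7 2.7 0.0
      vertex 10.7 2.7 18.3
    endloop
  endfacet
  facet normal 0.5855 -0.8107 0.0000
    outer loop
      vertex 7.1 0.1 0.0
      vertex 10.7 2.7 18.3
      vertex 7.1 0.1 18.3
    endloop
  endfacet
  facet normal 0.9839 -0.1789 0.0000
    outer loop
      vertex 10.7 2.7 0.0
      vertex 11.5 7.1 0.0
      vertex 11.5 7.1 18.3
    endloop
  endfacet
  facet normal 0.9839 -0.1789 0.0000
    outer loop
      vertex 10.7 2.7 0.0
      vertex 11.5 7.1 18.3
      vertex 10.7 2.7 18.3
    endloop
  endfacet
endsolid part

The G0 Z moves step by Δz≈3.1 mm. Every layer's G1 loop is the same polygon, so the solid is a straight extrusion of it from z=0 to z≈18.3. Closing with flat bottom and top caps and triangulating gives 28 facets — a regular 8-sided prism (a cylinder approximated with 8 flat sides), circumscribed radius ≈ 5.8 mm, height ≈ 18.3 mm.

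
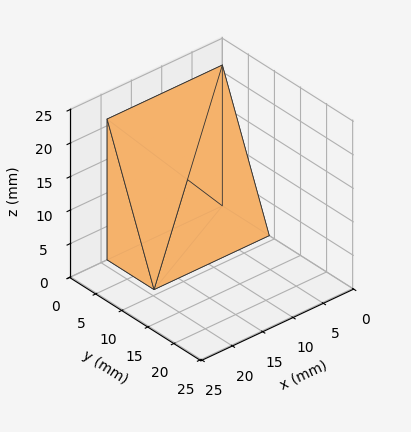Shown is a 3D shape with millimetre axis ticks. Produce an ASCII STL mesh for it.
Reading the render: the shape is a wedge (ramp): 19 × 9 mm base, rising to 21 mm along the y=0 edge and sloping linearly to z=0 at y=9 (dimensions read to the nearest mm from the axis ticks). For the STL, each face is triangulated and given an outward normal.

solid part
  facet normal 0.0000 0.0000 -1.0000
    outer loop
      vertex 19.0 9.0 0.0
      vertex 19.0 0.0 0.0
      vertex 0.0 0.0 0.0
    endloop
  endfacet
  facet normal 0.0000 0.0000 -1.0000
    outer loop
      vertex 0.0 9.0 0.0
      vertex 19.0 9.0 0.0
      vertex 0.0 0.0 0.0
    endloop
  endfacet
  facet normal 0.0000 -1.0000 0.0000
    outer loop
      vertex 0.0 0.0 0.0
      vertex 19.0 0.0 0.0
      vertex 19.0 0.0 21.0
    endloop
  endfacet
  facet normal 0.0000 -1.0000 0.0000
    outer loop
      vertex 0.0 0.0 0.0
      vertex 19.0 0.0 21.0
      vertex 0.0 0.0 21.0
    endloop
  endfacet
  facet normal 0.0000 0.9191 0.3939
    outer loop
      vertex 0.0 0.0 21.0
      vertex 19.0 0.0 21.0
      vertex 19.0 9.0 0.0
    endloop
  endfacet
  facet normal 0.0000 0.9191 0.3939
    outer loop
      vertex 0.0 0.0 21.0
      vertex 19.0 9.0 0.0
      vertex 0.0 9.0 0.0
    endloop
  endfacet
  facet normal -1.0000 0.0000 0.0000
    outer loop
      vertex 0.0 0.0 21.0
      vertex 0.0 9.0 0.0
      vertex 0.0 0.0 0.0
    endloop
  endfacet
  facet normal 1.0000 0.0000 0.0000
    outer loop
      vertex 19.0 0.0 0.0
      vertex 19.0 9.0 0.0
      vertex 19.0 0.0 21.0
    endloop
  endfacet
endsolid part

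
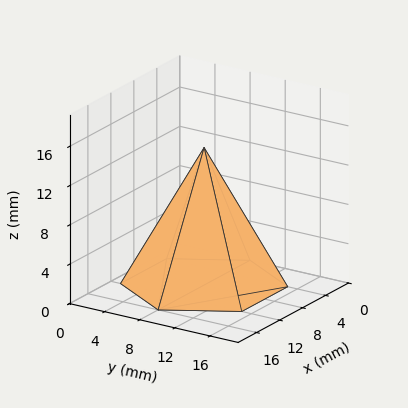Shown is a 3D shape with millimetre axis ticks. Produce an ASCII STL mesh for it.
Reading the render: the shape is a regular 6-sided pyramid, base circumscribed radius ≈ 8 mm, apex at z ≈ 14 mm (dimensions read to the nearest mm from the axis ticks). For the STL, each face is triangulated and given an outward normal.

solid part
  facet normal 0.0000 0.0000 -1.0000
    outer loop
      vertex 4.0 14.9 0.0
      vertex 12.0 14.9 0.0
      vertex 16.0 8.0 0.0
    endloop
  endfacet
  facet normal 0.0000 0.0000 -1.0000
    outer loop
      vertex 0.0 8.0 0.0
      vertex 4.0 14.9 0.0
      vertex 16.0 8.0 0.0
    endloop
  endfacet
  facet normal 0.0000 0.0000 -1.0000
    outer loop
      vertex 4.0 1.1 0.0
      vertex 0.0 8.0 0.0
      vertex 16.0 8.0 0.0
    endloop
  endfacet
  facet normal 0.0000 0.0000 -1.0000
    outer loop
      vertex 12.0 1.1 0.0
      vertex 4.0 1.1 0.0
      vertex 16.0 8.0 0.0
    endloop
  endfacet
  facet normal 0.7755 0.4496 0.4432
    outer loop
      vertex 16.0 8.0 0.0
      vertex 12.0 14.9 0.0
      vertex 8.0 8.0 14.0
    endloop
  endfacet
  facet normal 0.0000 0.8970 0.4421
    outer loop
      vertex 12.0 14.9 0.0
      vertex 4.0 14.9 0.0
      vertex 8.0 8.0 14.0
    endloop
  endfacet
  facet normal -0.7755 0.4496 0.4432
    outer loop
      vertex 4.0 14.9 0.0
      vertex 0.0 8.0 0.0
      vertex 8.0 8.0 14.0
    endloop
  endfacet
  facet normal -0.7755 -0.4496 0.4432
    outer loop
      vertex 0.0 8.0 0.0
      vertex 4.0 1.1 0.0
      vertex 8.0 8.0 14.0
    endloop
  endfacet
  facet normal 0.0000 -0.8970 0.4421
    outer loop
      vertex 4.0 1.1 0.0
      vertex 12.0 1.1 0.0
      vertex 8.0 8.0 14.0
    endloop
  endfacet
  facet normal 0.7755 -0.4496 0.4432
    outer loop
      vertex 12.0 1.1 0.0
      vertex 16.0 8.0 0.0
      vertex 8.0 8.0 14.0
    endloop
  endfacet
endsolid part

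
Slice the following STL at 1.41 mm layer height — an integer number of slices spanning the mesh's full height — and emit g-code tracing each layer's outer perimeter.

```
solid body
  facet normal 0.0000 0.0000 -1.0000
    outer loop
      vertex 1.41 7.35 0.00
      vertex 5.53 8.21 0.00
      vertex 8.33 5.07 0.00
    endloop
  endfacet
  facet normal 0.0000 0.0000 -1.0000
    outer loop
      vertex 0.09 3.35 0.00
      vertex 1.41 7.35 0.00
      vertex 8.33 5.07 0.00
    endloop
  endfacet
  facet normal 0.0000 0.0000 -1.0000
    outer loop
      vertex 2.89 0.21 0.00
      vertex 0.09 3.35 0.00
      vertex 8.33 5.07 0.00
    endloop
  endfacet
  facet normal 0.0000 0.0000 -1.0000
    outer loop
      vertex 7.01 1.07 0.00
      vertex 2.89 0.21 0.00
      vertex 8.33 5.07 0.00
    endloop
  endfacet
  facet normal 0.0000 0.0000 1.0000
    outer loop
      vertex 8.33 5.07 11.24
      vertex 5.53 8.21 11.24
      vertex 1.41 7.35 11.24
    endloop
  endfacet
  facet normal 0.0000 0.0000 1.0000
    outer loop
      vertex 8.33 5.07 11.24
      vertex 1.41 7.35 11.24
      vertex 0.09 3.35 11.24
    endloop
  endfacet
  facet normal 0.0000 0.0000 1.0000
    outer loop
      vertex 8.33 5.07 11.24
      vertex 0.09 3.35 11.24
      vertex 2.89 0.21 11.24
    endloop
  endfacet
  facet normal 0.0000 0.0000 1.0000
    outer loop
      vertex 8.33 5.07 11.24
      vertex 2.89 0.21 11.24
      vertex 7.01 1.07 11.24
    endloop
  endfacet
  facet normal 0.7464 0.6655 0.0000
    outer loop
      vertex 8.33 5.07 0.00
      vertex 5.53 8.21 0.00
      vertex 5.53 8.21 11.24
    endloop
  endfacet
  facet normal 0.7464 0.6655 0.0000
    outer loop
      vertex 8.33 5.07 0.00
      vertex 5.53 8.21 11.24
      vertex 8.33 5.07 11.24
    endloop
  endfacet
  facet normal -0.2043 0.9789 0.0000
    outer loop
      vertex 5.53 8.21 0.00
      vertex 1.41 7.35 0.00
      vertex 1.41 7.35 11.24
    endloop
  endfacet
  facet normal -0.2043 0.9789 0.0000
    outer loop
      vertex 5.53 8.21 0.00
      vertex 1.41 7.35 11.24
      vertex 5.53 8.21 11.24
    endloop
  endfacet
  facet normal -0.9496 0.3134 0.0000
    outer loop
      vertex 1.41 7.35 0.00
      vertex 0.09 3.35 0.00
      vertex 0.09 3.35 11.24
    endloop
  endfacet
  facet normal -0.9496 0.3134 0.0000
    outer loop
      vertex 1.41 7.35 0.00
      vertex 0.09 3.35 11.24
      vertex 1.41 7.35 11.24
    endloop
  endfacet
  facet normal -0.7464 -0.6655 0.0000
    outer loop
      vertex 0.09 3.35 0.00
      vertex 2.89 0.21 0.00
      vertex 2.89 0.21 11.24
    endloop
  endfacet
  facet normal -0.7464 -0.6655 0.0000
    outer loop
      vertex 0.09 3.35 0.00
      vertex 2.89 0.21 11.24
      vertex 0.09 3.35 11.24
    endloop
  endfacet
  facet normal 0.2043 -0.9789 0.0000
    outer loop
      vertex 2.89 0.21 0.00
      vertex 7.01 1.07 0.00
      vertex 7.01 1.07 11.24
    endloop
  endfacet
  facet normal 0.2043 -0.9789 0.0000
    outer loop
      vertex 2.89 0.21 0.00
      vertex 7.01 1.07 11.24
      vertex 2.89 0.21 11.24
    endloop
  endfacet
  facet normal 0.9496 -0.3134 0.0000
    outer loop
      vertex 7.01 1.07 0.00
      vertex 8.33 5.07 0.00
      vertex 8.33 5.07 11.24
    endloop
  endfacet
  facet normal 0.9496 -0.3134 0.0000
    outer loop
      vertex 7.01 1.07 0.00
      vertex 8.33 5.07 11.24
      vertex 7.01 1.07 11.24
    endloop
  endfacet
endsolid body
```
; perimeter-only toolpath
G21 ; units = mm
G90 ; absolute positioning
G28 ; home
; layer 1
G0 Z1.41
G0 X8.33 Y5.07
G1 X5.53 Y8.21
G1 X1.41 Y7.35
G1 X0.09 Y3.35
G1 X2.89 Y0.21
G1 X7.01 Y1.07
G1 X8.33 Y5.07
; layer 2
G0 Z2.81
G0 X8.33 Y5.07
G1 X5.53 Y8.21
G1 X1.41 Y7.35
G1 X0.09 Y3.35
G1 X2.89 Y0.21
G1 X7.01 Y1.07
G1 X8.33 Y5.07
; layer 3
G0 Z4.21
G0 X8.33 Y5.07
G1 X5.53 Y8.21
G1 X1.41 Y7.35
G1 X0.09 Y3.35
G1 X2.89 Y0.21
G1 X7.01 Y1.07
G1 X8.33 Y5.07
; layer 4
G0 Z5.62
G0 X8.33 Y5.07
G1 X5.53 Y8.21
G1 X1.41 Y7.35
G1 X0.09 Y3.35
G1 X2.89 Y0.21
G1 X7.01 Y1.07
G1 X8.33 Y5.07
; layer 5
G0 Z7.03
G0 X8.33 Y5.07
G1 X5.53 Y8.21
G1 X1.41 Y7.35
G1 X0.09 Y3.35
G1 X2.89 Y0.21
G1 X7.01 Y1.07
G1 X8.33 Y5.07
; layer 6
G0 Z8.43
G0 X8.33 Y5.07
G1 X5.53 Y8.21
G1 X1.41 Y7.35
G1 X0.09 Y3.35
G1 X2.89 Y0.21
G1 X7.01 Y1.07
G1 X8.33 Y5.07
; layer 7
G0 Z9.84
G0 X8.33 Y5.07
G1 X5.53 Y8.21
G1 X1.41 Y7.35
G1 X0.09 Y3.35
G1 X2.89 Y0.21
G1 X7.01 Y1.07
G1 X8.33 Y5.07
; layer 8
G0 Z11.24
G0 X8.33 Y5.07
G1 X5.53 Y8.21
G1 X1.41 Y7.35
G1 X0.09 Y3.35
G1 X2.89 Y0.21
G1 X7.01 Y1.07
G1 X8.33 Y5.07
M2 ; end

The solid is a regular 6-sided prism (a cylinder approximated with 6 flat sides), circumscribed radius ≈ 4.21 mm, height ≈ 11.2 mm. Slicing at Δz = 1.41 mm — 8 equal slices spanning the solid's height, so layer i sits at z = i·h/8 — gives 8 non-empty perimeters. Each is a 6-segment closed polygon; G0 lifts to the layer z and rapids to the start vertex, then G1 traces the edges.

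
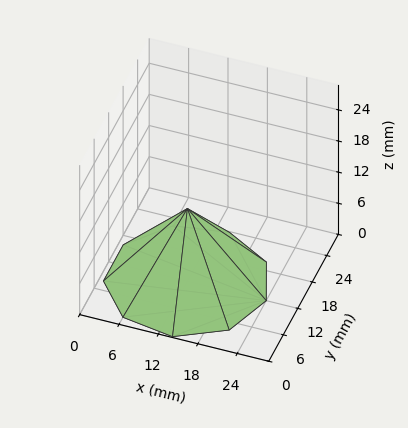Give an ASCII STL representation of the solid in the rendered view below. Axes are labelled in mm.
Reading the render: the shape is a regular 9-sided pyramid, base circumscribed radius ≈ 12 mm, apex at z ≈ 14 mm (dimensions read to the nearest mm from the axis ticks). For the STL, each face is triangulated and given an outward normal.

solid part
  facet normal 0.0000 0.0000 -1.0000
    outer loop
      vertex 14.08 23.82 0.00
      vertex 21.19 19.71 0.00
      vertex 24.00 12.00 0.00
    endloop
  endfacet
  facet normal 0.0000 0.0000 -1.0000
    outer loop
      vertex 6.00 22.39 0.00
      vertex 14.08 23.82 0.00
      vertex 24.00 12.00 0.00
    endloop
  endfacet
  facet normal 0.0000 0.0000 -1.0000
    outer loop
      vertex 0.72 16.10 0.00
      vertex 6.00 22.39 0.00
      vertex 24.00 12.00 0.00
    endloop
  endfacet
  facet normal 0.0000 0.0000 -1.0000
    outer loop
      vertex 0.72 7.90 0.00
      vertex 0.72 16.10 0.00
      vertex 24.00 12.00 0.00
    endloop
  endfacet
  facet normal 0.0000 0.0000 -1.0000
    outer loop
      vertex 6.00 1.61 0.00
      vertex 0.72 7.90 0.00
      vertex 24.00 12.00 0.00
    endloop
  endfacet
  facet normal 0.0000 0.0000 -1.0000
    outer loop
      vertex 14.08 0.18 0.00
      vertex 6.00 1.61 0.00
      vertex 24.00 12.00 0.00
    endloop
  endfacet
  facet normal 0.0000 0.0000 -1.0000
    outer loop
      vertex 21.19 4.29 0.00
      vertex 14.08 0.18 0.00
      vertex 24.00 12.00 0.00
    endloop
  endfacet
  facet normal 0.7318 0.2667 0.6272
    outer loop
      vertex 24.00 12.00 0.00
      vertex 21.19 19.71 0.00
      vertex 12.00 12.00 14.00
    endloop
  endfacet
  facet normal 0.3898 0.6743 0.6272
    outer loop
      vertex 21.19 19.71 0.00
      vertex 14.08 23.82 0.00
      vertex 12.00 12.00 14.00
    endloop
  endfacet
  facet normal -0.1357 0.7669 0.6273
    outer loop
      vertex 14.08 23.82 0.00
      vertex 6.00 22.39 0.00
      vertex 12.00 12.00 14.00
    endloop
  endfacet
  facet normal -0.5965 0.5007 0.6273
    outer loop
      vertex 6.00 22.39 0.00
      vertex 0.72 16.10 0.00
      vertex 12.00 12.00 14.00
    endloop
  endfacet
  facet normal -0.7787 0.0000 0.6274
    outer loop
      vertex 0.72 16.10 0.00
      vertex 0.72 7.90 0.00
      vertex 12.00 12.00 14.00
    endloop
  endfacet
  facet normal -0.5965 -0.5007 0.6273
    outer loop
      vertex 0.72 7.90 0.00
      vertex 6.00 1.61 0.00
      vertex 12.00 12.00 14.00
    endloop
  endfacet
  facet normal -0.1357 -0.7669 0.6273
    outer loop
      vertex 6.00 1.61 0.00
      vertex 14.08 0.18 0.00
      vertex 12.00 12.00 14.00
    endloop
  endfacet
  facet normal 0.3898 -0.6743 0.6272
    outer loop
      vertex 14.08 0.18 0.00
      vertex 21.19 4.29 0.00
      vertex 12.00 12.00 14.00
    endloop
  endfacet
  facet normal 0.7318 -0.2667 0.6272
    outer loop
      vertex 21.19 4.29 0.00
      vertex 24.00 12.00 0.00
      vertex 12.00 12.00 14.00
    endloop
  endfacet
endsolid part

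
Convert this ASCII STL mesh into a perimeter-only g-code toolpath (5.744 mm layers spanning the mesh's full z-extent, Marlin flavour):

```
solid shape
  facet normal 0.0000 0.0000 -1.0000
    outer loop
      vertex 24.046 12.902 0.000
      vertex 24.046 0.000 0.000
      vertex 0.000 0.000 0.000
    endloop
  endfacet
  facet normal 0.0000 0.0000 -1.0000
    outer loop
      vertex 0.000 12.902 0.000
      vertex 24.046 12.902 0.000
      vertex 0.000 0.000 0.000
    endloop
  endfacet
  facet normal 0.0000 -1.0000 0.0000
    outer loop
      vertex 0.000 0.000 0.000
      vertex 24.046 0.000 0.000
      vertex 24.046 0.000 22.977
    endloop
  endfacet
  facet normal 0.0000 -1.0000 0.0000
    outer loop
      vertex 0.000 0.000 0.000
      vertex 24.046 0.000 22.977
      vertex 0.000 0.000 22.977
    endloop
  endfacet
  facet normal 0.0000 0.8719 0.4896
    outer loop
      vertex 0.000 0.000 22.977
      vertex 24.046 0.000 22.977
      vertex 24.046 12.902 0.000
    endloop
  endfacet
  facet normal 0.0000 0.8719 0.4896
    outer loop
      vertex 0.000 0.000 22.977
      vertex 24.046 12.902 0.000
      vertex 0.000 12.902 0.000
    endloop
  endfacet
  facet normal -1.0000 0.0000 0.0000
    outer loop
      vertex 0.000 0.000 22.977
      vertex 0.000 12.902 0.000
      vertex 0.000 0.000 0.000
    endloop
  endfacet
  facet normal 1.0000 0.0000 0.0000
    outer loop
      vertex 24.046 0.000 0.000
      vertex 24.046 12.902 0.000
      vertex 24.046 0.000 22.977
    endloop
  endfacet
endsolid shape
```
; perimeter-only toolpath
G21 ; units = mm
G90 ; absolute positioning
G28 ; home
; layer 1
G0 Z5.744
G0 X0.000 Y0.000
G1 X24.046 Y0.000
G1 X24.046 Y9.676
G1 X0.000 Y9.676
G1 X0.000 Y0.000
; layer 2
G0 Z11.489
G0 X0.000 Y0.000
G1 X24.046 Y0.000
G1 X24.046 Y6.451
G1 X0.000 Y6.451
G1 X0.000 Y0.000
; layer 3
G0 Z17.233
G0 X0.000 Y0.000
G1 X24.046 Y0.000
G1 X24.046 Y3.225
G1 X0.000 Y3.225
G1 X0.000 Y0.000
M2 ; end

The solid is a wedge (ramp): 24 × 12.9 mm base, rising to 23 mm along the y=0 edge and sloping linearly to z=0 at y=12.9. Slicing at Δz = 5.744 mm — 4 equal slices spanning the solid's height, so layer i sits at z = i·h/4 — gives 3 non-empty perimeters. Each is a 4-segment closed polygon; G0 lifts to the layer z and rapids to the start vertex, then G1 traces the edges. The cross-section shrinks linearly with z (the slice at the apex is degenerate and omitted).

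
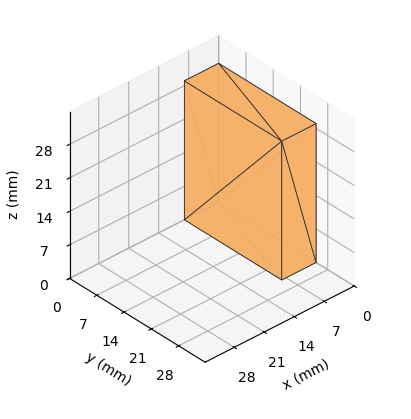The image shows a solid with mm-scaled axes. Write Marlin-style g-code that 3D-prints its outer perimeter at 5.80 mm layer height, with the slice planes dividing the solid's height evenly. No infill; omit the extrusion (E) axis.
Reading the render: the shape is a rectangular box, roughly 8 × 25 mm footprint and 29 mm tall (dimensions read to the nearest mm from the axis ticks). For the g-code, the solid's height is divided into equal slices at the stated Δz and each level perimeter traced with G1 moves after a G0 lift.

; perimeter-only toolpath
G21 ; units = mm
G90 ; absolute positioning
G28 ; home
; layer 1
G0 Z5.80
G0 X0.00 Y0.00
G1 X8.00 Y0.00
G1 X8.00 Y25.00
G1 X0.00 Y25.00
G1 X0.00 Y0.00
; layer 2
G0 Z11.60
G0 X0.00 Y0.00
G1 X8.00 Y0.00
G1 X8.00 Y25.00
G1 X0.00 Y25.00
G1 X0.00 Y0.00
; layer 3
G0 Z17.40
G0 X0.00 Y0.00
G1 X8.00 Y0.00
G1 X8.00 Y25.00
G1 X0.00 Y25.00
G1 X0.00 Y0.00
; layer 4
G0 Z23.20
G0 X0.00 Y0.00
G1 X8.00 Y0.00
G1 X8.00 Y25.00
G1 X0.00 Y25.00
G1 X0.00 Y0.00
; layer 5
G0 Z29.00
G0 X0.00 Y0.00
G1 X8.00 Y0.00
G1 X8.00 Y25.00
G1 X0.00 Y25.00
G1 X0.00 Y0.00
M2 ; end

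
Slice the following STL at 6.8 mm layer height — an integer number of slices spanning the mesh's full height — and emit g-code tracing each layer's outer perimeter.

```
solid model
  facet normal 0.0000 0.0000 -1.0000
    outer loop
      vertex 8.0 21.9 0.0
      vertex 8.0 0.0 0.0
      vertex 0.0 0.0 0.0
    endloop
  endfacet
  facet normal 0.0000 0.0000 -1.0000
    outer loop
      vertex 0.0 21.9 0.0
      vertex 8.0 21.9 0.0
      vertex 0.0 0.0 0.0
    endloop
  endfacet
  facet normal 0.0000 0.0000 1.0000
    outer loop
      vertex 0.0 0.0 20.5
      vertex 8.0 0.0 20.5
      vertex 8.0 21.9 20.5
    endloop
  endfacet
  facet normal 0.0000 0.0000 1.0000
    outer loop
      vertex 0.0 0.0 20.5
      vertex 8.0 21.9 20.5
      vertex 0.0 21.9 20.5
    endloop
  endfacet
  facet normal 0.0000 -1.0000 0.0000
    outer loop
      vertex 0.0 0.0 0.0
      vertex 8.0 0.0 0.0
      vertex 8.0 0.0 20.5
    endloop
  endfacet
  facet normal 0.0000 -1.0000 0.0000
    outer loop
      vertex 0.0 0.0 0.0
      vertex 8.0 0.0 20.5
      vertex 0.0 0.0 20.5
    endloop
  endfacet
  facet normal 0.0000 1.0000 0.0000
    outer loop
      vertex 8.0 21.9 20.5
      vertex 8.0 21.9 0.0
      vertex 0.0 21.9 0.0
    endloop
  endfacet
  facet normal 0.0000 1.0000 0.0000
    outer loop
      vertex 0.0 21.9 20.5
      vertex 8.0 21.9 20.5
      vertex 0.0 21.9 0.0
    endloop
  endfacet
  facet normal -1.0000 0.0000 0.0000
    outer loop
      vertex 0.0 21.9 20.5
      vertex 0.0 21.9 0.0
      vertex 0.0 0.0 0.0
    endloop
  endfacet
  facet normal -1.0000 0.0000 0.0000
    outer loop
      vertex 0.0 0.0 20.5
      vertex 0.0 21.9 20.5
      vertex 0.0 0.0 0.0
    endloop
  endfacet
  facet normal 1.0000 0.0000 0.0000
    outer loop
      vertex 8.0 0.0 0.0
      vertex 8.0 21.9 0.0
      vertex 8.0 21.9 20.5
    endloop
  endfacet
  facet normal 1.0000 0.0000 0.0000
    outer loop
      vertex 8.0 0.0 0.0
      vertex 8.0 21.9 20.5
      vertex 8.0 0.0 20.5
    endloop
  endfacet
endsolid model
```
; perimeter-only toolpath
G21 ; units = mm
G90 ; absolute positioning
G28 ; home
; layer 1
G0 Z6.8
G0 X0.0 Y0.0
G1 X8.0 Y0.0
G1 X8.0 Y21.9
G1 X0.0 Y21.9
G1 X0.0 Y0.0
; layer 2
G0 Z13.7
G0 X0.0 Y0.0
G1 X8.0 Y0.0
G1 X8.0 Y21.9
G1 X0.0 Y21.9
G1 X0.0 Y0.0
; layer 3
G0 Z20.5
G0 X0.0 Y0.0
G1 X8.0 Y0.0
G1 X8.0 Y21.9
G1 X0.0 Y21.9
G1 X0.0 Y0.0
M2 ; end

The solid is a rectangular box, roughly 8 × 21.9 mm footprint and 20.5 mm tall. Slicing at Δz = 6.8 mm — 3 equal slices spanning the solid's height, so layer i sits at z = i·h/3 — gives 3 non-empty perimeters. Each is a 4-segment closed polygon; G0 lifts to the layer z and rapids to the start vertex, then G1 traces the edges.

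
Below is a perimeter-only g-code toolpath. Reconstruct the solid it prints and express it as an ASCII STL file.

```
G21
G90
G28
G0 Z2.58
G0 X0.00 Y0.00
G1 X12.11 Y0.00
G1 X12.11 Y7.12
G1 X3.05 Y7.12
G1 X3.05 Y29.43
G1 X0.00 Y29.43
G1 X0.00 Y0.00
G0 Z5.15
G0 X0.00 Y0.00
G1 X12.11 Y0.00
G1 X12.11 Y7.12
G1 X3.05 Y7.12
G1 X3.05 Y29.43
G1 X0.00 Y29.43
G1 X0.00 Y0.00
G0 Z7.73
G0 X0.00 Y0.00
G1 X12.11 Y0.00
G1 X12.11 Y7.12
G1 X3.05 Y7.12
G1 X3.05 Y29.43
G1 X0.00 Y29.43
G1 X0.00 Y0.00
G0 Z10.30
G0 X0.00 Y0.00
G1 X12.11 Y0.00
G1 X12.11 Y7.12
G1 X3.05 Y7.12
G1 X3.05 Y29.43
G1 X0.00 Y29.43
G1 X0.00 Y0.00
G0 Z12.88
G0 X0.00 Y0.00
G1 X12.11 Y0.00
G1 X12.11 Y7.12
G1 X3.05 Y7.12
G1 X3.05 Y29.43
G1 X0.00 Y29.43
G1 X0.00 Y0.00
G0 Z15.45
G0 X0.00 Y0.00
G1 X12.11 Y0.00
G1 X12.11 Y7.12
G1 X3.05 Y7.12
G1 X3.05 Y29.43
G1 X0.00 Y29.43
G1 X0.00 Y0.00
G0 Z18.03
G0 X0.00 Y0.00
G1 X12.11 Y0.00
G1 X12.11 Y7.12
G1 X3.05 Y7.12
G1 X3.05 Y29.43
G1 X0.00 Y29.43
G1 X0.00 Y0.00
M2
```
solid part
  facet normal 0.0000 0.0000 -1.0000
    outer loop
      vertex 12.11 7.12 0.00
      vertex 12.11 0.00 0.00
      vertex 0.00 0.00 0.00
    endloop
  endfacet
  facet normal 0.0000 0.0000 -1.0000
    outer loop
      vertex 3.05 7.12 0.00
      vertex 12.11 7.12 0.00
      vertex 0.00 0.00 0.00
    endloop
  endfacet
  facet normal 0.0000 0.0000 -1.0000
    outer loop
      vertex 3.05 29.43 0.00
      vertex 3.05 7.12 0.00
      vertex 0.00 0.00 0.00
    endloop
  endfacet
  facet normal 0.0000 0.0000 -1.0000
    outer loop
      vertex 0.00 29.43 0.00
      vertex 3.05 29.43 0.00
      vertex 0.00 0.00 0.00
    endloop
  endfacet
  facet normal 0.0000 0.0000 1.0000
    outer loop
      vertex 0.00 0.00 18.03
      vertex 12.11 0.00 18.03
      vertex 12.11 7.12 18.03
    endloop
  endfacet
  facet normal 0.0000 0.0000 1.0000
    outer loop
      vertex 0.00 0.00 18.03
      vertex 12.11 7.12 18.03
      vertex 3.05 7.12 18.03
    endloop
  endfacet
  facet normal 0.0000 0.0000 1.0000
    outer loop
      vertex 0.00 0.00 18.03
      vertex 3.05 7.12 18.03
      vertex 3.05 29.43 18.03
    endloop
  endfacet
  facet normal 0.0000 0.0000 1.0000
    outer loop
      vertex 0.00 0.00 18.03
      vertex 3.05 29.43 18.03
      vertex 0.00 29.43 18.03
    endloop
  endfacet
  facet normal 0.0000 -1.0000 0.0000
    outer loop
      vertex 0.00 0.00 0.00
      vertex 12.11 0.00 0.00
      vertex 12.11 0.00 18.03
    endloop
  endfacet
  facet normal 0.0000 -1.0000 0.0000
    outer loop
      vertex 0.00 0.00 0.00
      vertex 12.11 0.00 18.03
      vertex 0.00 0.00 18.03
    endloop
  endfacet
  facet normal 1.0000 0.0000 0.0000
    outer loop
      vertex 12.11 0.00 0.00
      vertex 12.11 7.12 0.00
      vertex 12.11 7.12 18.03
    endloop
  endfacet
  facet normal 1.0000 0.0000 0.0000
    outer loop
      vertex 12.11 0.00 0.00
      vertex 12.11 7.12 18.03
      vertex 12.11 0.00 18.03
    endloop
  endfacet
  facet normal 0.0000 1.0000 0.0000
    outer loop
      vertex 12.11 7.12 0.00
      vertex 3.05 7.12 0.00
      vertex 3.05 7.12 18.03
    endloop
  endfacet
  facet normal 0.0000 1.0000 0.0000
    outer loop
      vertex 12.11 7.12 0.00
      vertex 3.05 7.12 18.03
      vertex 12.11 7.12 18.03
    endloop
  endfacet
  facet normal 1.0000 0.0000 0.0000
    outer loop
      vertex 3.05 7.12 0.00
      vertex 3.05 29.43 0.00
      vertex 3.05 29.43 18.03
    endloop
  endfacet
  facet normal 1.0000 0.0000 0.0000
    outer loop
      vertex 3.05 7.12 0.00
      vertex 3.05 29.43 18.03
      vertex 3.05 7.12 18.03
    endloop
  endfacet
  facet normal 0.0000 1.0000 0.0000
    outer loop
      vertex 3.05 29.43 0.00
      vertex 0.00 29.43 0.00
      vertex 0.00 29.43 18.03
    endloop
  endfacet
  facet normal 0.0000 1.0000 0.0000
    outer loop
      vertex 3.05 29.43 0.00
      vertex 0.00 29.43 18.03
      vertex 3.05 29.43 18.03
    endloop
  endfacet
  facet normal -1.0000 0.0000 0.0000
    outer loop
      vertex 0.00 29.43 0.00
      vertex 0.00 0.00 0.00
      vertex 0.00 0.00 18.03
    endloop
  endfacet
  facet normal -1.0000 0.0000 0.0000
    outer loop
      vertex 0.00 29.43 0.00
      vertex 0.00 0.00 18.03
      vertex 0.00 29.43 18.03
    endloop
  endfacet
endsolid part

The G0 Z moves step by Δz≈2.58 mm. Every layer's G1 loop is the same polygon, so the solid is a straight extrusion of it from z=0 to z≈18. Closing with flat bottom and top caps and triangulating gives 20 facets — an L-shaped prism: outer 12.1 × 29.4 mm, arm thicknesses ≈ 7.12 mm (horizontal) and 3.05 mm (vertical), extruded 18 mm in z.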